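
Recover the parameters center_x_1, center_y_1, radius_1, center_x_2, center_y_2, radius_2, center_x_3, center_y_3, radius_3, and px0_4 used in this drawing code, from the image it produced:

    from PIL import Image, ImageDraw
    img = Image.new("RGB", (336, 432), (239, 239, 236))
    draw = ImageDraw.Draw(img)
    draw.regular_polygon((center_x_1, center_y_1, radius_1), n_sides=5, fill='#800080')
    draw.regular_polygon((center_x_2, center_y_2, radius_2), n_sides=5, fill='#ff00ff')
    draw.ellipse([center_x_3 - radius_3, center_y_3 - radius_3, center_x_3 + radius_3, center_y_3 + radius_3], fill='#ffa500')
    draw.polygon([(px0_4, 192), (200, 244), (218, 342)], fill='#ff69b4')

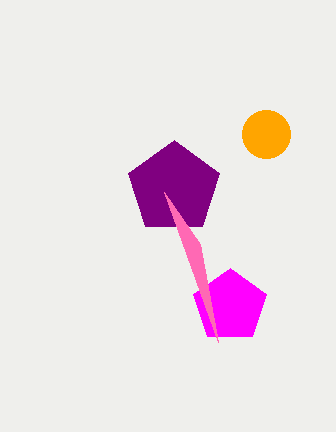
center_x_1 = 174; center_y_1 = 188; radius_1 = 48; center_x_2 = 230; center_y_2 = 306; radius_2 = 38; center_x_3 = 266; center_y_3 = 134; radius_3 = 24; px0_4 = 164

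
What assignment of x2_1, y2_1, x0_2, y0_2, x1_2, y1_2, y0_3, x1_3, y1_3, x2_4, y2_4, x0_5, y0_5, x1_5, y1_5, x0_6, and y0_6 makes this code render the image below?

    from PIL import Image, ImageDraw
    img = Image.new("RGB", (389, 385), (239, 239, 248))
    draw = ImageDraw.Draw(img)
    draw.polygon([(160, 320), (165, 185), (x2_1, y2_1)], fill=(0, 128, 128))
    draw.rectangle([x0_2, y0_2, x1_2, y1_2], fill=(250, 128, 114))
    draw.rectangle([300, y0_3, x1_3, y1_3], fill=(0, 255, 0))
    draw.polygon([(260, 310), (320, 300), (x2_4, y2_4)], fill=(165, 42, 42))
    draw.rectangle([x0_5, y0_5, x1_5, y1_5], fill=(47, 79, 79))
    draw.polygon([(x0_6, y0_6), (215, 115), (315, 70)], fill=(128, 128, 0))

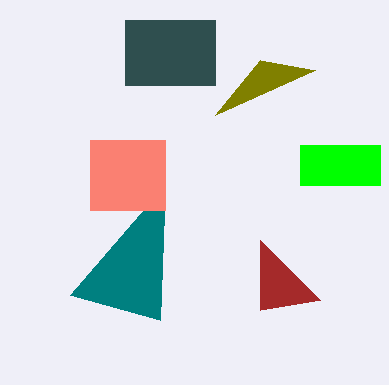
x2_1 = 70
y2_1 = 295
x0_2 = 90
y0_2 = 140
x1_2 = 165
y1_2 = 210
y0_3 = 145
x1_3 = 380
y1_3 = 185
x2_4 = 260
y2_4 = 240
x0_5 = 125
y0_5 = 20
x1_5 = 215
y1_5 = 85
x0_6 = 260
y0_6 = 60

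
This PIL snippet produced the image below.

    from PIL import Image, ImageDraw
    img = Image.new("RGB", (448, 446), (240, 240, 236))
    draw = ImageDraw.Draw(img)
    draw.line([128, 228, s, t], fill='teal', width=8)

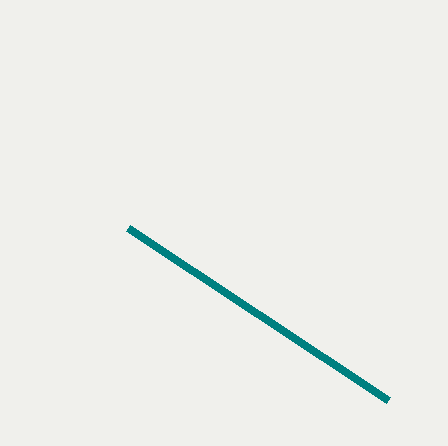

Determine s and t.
s = 388, t = 400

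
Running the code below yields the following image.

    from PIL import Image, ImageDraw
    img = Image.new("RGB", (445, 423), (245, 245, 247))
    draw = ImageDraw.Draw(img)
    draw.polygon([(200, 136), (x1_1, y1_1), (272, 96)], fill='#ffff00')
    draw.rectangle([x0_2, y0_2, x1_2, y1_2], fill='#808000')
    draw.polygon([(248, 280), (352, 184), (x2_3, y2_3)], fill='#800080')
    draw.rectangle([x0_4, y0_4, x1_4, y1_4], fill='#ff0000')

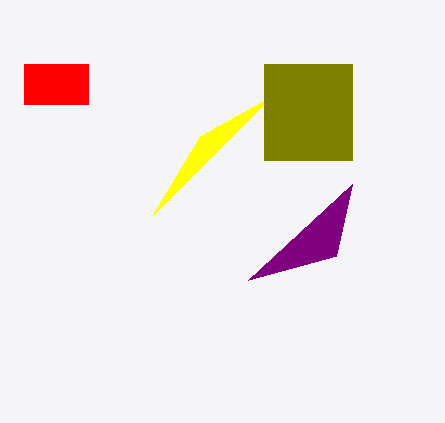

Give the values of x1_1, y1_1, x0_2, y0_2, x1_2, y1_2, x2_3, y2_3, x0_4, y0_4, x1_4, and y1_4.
x1_1 = 152; y1_1 = 216; x0_2 = 264; y0_2 = 64; x1_2 = 352; y1_2 = 160; x2_3 = 336; y2_3 = 256; x0_4 = 24; y0_4 = 64; x1_4 = 88; y1_4 = 104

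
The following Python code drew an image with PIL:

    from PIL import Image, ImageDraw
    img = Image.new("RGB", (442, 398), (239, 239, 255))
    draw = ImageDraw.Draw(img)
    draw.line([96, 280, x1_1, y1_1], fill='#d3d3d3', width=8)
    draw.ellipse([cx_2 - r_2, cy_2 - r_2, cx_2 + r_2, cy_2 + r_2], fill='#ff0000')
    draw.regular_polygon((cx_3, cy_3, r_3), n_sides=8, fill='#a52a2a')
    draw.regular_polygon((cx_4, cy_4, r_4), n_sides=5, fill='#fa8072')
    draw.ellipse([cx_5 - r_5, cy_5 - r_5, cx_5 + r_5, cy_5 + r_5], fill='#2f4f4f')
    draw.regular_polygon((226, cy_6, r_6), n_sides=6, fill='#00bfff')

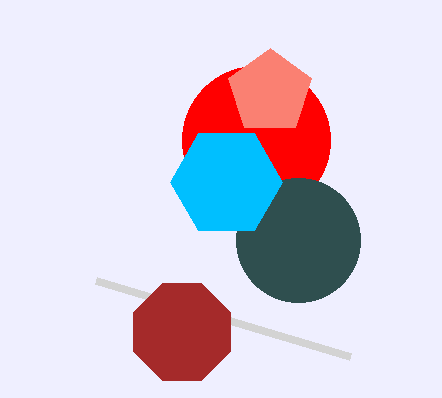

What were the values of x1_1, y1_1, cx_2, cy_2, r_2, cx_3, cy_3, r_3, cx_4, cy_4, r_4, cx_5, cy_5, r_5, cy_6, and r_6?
x1_1 = 350; y1_1 = 356; cx_2 = 256; cy_2 = 140; r_2 = 74; cx_3 = 182; cy_3 = 332; r_3 = 52; cx_4 = 270; cy_4 = 92; r_4 = 44; cx_5 = 298; cy_5 = 240; r_5 = 62; cy_6 = 182; r_6 = 56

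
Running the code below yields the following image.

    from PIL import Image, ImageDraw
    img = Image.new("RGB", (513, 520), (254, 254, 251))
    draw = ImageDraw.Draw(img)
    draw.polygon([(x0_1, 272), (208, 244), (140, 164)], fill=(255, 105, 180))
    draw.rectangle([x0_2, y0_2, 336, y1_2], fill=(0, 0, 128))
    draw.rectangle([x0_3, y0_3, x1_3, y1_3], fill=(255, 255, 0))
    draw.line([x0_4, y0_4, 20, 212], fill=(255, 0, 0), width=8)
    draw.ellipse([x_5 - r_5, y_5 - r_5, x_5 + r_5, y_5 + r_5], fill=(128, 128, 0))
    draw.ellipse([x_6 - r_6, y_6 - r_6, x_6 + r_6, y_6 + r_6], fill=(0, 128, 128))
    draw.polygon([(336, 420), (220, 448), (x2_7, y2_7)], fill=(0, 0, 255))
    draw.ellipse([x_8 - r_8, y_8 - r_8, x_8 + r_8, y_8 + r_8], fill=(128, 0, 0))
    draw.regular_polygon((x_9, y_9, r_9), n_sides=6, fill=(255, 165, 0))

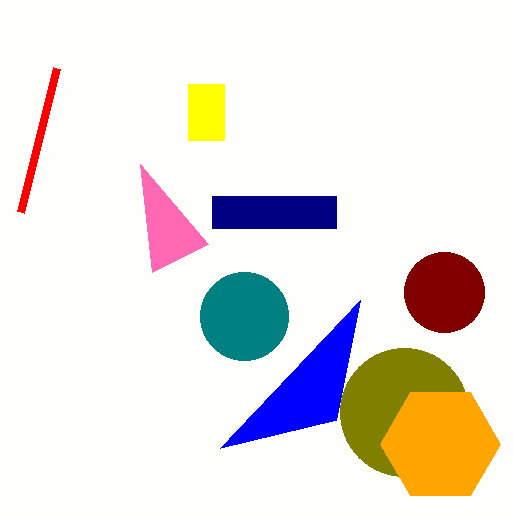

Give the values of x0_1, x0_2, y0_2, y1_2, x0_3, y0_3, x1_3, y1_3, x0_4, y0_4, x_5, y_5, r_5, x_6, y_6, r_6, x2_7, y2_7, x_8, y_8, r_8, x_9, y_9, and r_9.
x0_1 = 152
x0_2 = 212
y0_2 = 196
y1_2 = 228
x0_3 = 188
y0_3 = 84
x1_3 = 224
y1_3 = 140
x0_4 = 56
y0_4 = 68
x_5 = 404
y_5 = 412
r_5 = 64
x_6 = 244
y_6 = 316
r_6 = 44
x2_7 = 360
y2_7 = 300
x_8 = 444
y_8 = 292
r_8 = 40
x_9 = 440
y_9 = 444
r_9 = 60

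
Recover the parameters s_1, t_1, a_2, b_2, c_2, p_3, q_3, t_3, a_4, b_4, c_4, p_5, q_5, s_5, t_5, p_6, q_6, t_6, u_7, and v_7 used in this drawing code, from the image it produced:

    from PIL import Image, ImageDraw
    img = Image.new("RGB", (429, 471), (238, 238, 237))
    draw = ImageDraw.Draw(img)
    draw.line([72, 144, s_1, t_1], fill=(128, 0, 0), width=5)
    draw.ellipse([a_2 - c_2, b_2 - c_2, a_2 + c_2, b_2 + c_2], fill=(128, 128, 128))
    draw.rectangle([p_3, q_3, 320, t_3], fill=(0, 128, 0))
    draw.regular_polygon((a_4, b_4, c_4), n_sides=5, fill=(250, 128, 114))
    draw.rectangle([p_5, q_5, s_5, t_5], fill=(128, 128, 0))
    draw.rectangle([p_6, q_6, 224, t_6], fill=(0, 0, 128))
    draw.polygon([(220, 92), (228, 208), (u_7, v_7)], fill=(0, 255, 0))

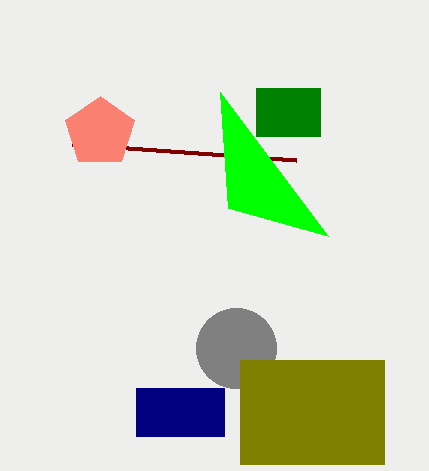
s_1 = 296, t_1 = 160, a_2 = 236, b_2 = 348, c_2 = 40, p_3 = 256, q_3 = 88, t_3 = 136, a_4 = 100, b_4 = 132, c_4 = 36, p_5 = 240, q_5 = 360, s_5 = 384, t_5 = 464, p_6 = 136, q_6 = 388, t_6 = 436, u_7 = 328, v_7 = 236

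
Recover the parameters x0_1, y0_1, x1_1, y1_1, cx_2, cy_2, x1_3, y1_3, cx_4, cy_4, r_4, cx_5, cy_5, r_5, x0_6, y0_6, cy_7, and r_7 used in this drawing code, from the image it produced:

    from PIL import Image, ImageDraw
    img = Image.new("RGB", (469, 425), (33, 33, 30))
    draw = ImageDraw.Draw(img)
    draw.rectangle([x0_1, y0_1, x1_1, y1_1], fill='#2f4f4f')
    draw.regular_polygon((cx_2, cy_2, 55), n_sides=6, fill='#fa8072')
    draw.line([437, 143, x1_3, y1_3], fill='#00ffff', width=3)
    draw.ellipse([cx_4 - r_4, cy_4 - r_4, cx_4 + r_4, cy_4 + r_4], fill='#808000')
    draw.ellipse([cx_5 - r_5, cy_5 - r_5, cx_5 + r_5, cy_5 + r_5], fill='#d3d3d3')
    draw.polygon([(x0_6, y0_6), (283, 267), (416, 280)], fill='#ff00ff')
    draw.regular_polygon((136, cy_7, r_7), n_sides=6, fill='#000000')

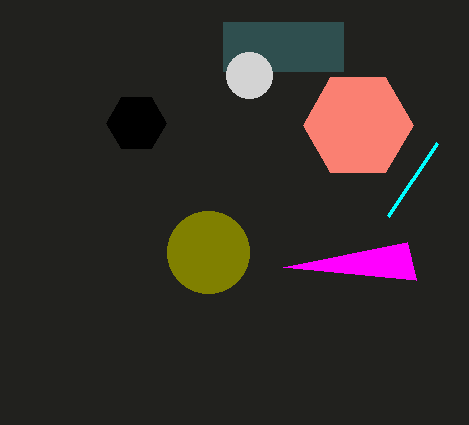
x0_1 = 223
y0_1 = 22
x1_1 = 343
y1_1 = 71
cx_2 = 358
cy_2 = 125
x1_3 = 388
y1_3 = 216
cx_4 = 208
cy_4 = 252
r_4 = 41
cx_5 = 249
cy_5 = 75
r_5 = 23
x0_6 = 407
y0_6 = 242
cy_7 = 123
r_7 = 30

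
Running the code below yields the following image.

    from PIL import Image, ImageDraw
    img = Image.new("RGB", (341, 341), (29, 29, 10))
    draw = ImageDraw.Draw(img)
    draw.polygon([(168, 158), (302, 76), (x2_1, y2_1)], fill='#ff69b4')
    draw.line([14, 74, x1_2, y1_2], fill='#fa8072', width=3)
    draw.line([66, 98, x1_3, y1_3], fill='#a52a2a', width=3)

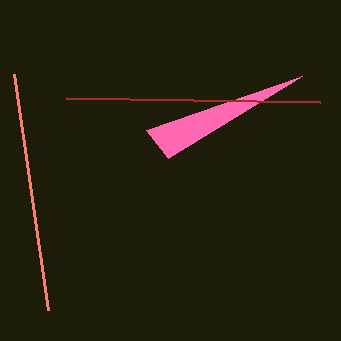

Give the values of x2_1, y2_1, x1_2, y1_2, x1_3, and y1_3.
x2_1 = 146, y2_1 = 130, x1_2 = 48, y1_2 = 310, x1_3 = 320, y1_3 = 102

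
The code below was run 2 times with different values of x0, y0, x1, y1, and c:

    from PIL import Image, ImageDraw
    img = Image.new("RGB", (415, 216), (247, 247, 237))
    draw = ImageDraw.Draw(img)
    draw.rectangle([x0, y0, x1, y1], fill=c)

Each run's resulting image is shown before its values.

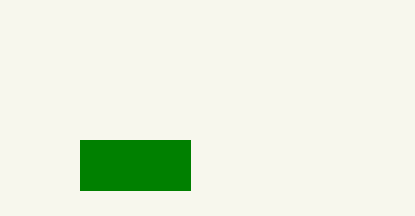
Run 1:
x0 = 80; y0 = 140; x1 = 190; y1 = 190; c = 'green'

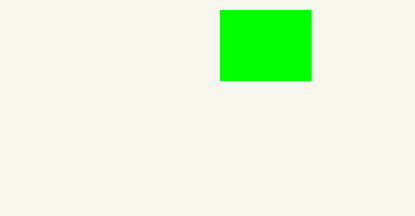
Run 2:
x0 = 220
y0 = 10
x1 = 310
y1 = 80
c = 'lime'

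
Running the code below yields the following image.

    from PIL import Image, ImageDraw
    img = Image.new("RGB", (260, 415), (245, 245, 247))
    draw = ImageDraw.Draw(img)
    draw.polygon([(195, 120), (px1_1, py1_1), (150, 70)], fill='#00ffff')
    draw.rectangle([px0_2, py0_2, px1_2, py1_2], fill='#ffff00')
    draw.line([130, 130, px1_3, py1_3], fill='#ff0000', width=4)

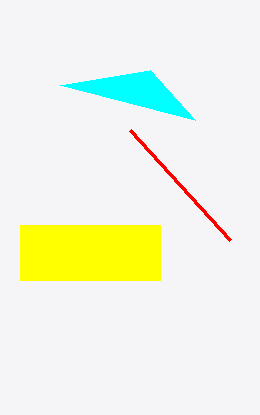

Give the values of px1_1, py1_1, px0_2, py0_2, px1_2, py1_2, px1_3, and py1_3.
px1_1 = 60, py1_1 = 85, px0_2 = 20, py0_2 = 225, px1_2 = 160, py1_2 = 280, px1_3 = 230, py1_3 = 240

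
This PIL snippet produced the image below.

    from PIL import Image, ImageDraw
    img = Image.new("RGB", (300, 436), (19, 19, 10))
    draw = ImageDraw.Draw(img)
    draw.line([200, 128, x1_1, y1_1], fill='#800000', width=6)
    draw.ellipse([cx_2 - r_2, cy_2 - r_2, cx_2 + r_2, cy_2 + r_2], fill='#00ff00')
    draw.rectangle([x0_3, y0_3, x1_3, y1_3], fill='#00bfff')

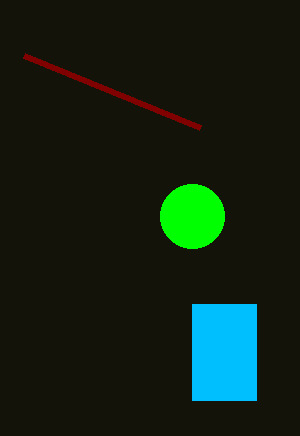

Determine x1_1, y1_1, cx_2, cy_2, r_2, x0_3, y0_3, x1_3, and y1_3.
x1_1 = 24, y1_1 = 56, cx_2 = 192, cy_2 = 216, r_2 = 32, x0_3 = 192, y0_3 = 304, x1_3 = 256, y1_3 = 400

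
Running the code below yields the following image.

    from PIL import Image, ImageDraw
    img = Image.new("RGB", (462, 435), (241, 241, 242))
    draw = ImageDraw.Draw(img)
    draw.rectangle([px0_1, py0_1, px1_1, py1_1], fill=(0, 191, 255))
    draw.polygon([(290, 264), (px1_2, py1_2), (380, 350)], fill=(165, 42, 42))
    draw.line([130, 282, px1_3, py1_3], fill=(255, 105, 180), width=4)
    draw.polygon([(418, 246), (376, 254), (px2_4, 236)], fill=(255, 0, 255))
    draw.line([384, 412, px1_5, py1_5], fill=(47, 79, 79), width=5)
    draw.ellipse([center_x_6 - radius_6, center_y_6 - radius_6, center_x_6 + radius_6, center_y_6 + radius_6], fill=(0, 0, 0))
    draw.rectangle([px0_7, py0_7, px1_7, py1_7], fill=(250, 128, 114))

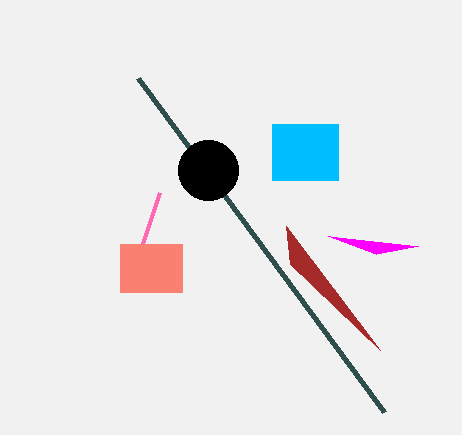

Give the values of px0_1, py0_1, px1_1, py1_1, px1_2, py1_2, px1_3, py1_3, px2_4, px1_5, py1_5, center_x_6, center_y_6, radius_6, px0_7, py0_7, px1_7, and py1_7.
px0_1 = 272, py0_1 = 124, px1_1 = 338, py1_1 = 180, px1_2 = 286, py1_2 = 226, px1_3 = 160, py1_3 = 192, px2_4 = 328, px1_5 = 138, py1_5 = 78, center_x_6 = 208, center_y_6 = 170, radius_6 = 30, px0_7 = 120, py0_7 = 244, px1_7 = 182, py1_7 = 292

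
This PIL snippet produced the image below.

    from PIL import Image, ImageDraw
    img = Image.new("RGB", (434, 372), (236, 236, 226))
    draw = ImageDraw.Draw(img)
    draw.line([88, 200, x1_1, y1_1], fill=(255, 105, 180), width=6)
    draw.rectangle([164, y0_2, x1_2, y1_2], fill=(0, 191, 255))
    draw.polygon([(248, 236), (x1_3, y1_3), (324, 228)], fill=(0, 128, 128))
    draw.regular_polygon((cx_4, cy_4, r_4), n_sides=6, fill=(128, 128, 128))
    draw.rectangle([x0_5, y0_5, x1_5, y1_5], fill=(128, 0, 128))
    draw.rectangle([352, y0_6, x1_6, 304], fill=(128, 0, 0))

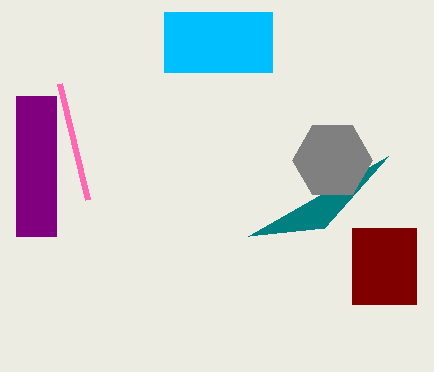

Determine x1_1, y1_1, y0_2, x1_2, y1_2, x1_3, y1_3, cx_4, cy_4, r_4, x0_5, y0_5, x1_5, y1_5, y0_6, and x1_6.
x1_1 = 60, y1_1 = 84, y0_2 = 12, x1_2 = 272, y1_2 = 72, x1_3 = 388, y1_3 = 156, cx_4 = 332, cy_4 = 160, r_4 = 40, x0_5 = 16, y0_5 = 96, x1_5 = 56, y1_5 = 236, y0_6 = 228, x1_6 = 416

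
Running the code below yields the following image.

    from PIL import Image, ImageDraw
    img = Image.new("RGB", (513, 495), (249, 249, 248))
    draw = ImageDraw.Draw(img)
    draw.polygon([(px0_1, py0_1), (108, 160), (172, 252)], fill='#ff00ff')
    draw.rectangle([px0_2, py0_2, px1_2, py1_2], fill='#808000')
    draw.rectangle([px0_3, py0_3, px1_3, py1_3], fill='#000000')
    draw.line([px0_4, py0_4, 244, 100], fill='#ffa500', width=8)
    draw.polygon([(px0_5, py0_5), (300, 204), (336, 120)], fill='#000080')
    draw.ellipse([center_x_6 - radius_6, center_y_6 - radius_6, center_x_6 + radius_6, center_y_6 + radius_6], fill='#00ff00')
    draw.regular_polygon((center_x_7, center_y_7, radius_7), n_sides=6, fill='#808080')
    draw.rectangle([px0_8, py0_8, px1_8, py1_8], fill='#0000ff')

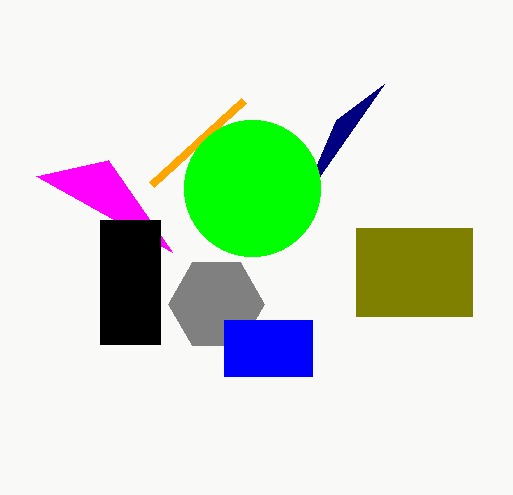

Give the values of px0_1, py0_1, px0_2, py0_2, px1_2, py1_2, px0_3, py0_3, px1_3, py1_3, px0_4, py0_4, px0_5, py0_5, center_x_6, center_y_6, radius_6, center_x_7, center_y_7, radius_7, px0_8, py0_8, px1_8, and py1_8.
px0_1 = 36, py0_1 = 176, px0_2 = 356, py0_2 = 228, px1_2 = 472, py1_2 = 316, px0_3 = 100, py0_3 = 220, px1_3 = 160, py1_3 = 344, px0_4 = 152, py0_4 = 184, px0_5 = 384, py0_5 = 84, center_x_6 = 252, center_y_6 = 188, radius_6 = 68, center_x_7 = 216, center_y_7 = 304, radius_7 = 48, px0_8 = 224, py0_8 = 320, px1_8 = 312, py1_8 = 376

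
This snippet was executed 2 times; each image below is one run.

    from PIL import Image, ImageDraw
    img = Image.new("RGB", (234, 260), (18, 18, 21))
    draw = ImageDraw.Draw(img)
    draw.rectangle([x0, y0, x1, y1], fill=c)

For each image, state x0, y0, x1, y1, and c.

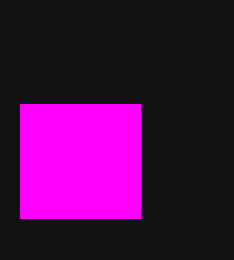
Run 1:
x0 = 20
y0 = 104
x1 = 140
y1 = 218
c = 'magenta'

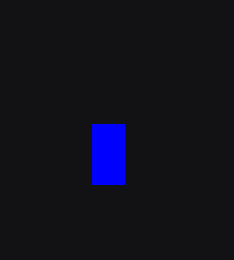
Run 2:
x0 = 92, y0 = 124, x1 = 124, y1 = 184, c = 'blue'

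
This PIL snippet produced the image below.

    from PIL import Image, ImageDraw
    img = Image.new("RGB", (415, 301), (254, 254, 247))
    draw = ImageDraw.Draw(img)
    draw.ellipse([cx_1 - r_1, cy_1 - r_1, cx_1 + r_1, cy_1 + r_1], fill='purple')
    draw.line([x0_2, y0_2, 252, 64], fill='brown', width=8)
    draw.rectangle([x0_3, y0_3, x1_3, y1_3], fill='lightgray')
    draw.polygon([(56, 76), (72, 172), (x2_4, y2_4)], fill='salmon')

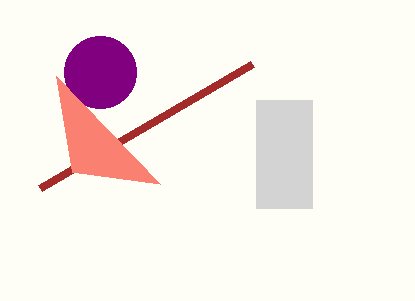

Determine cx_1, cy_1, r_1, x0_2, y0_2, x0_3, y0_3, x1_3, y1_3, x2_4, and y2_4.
cx_1 = 100
cy_1 = 72
r_1 = 36
x0_2 = 40
y0_2 = 188
x0_3 = 256
y0_3 = 100
x1_3 = 312
y1_3 = 208
x2_4 = 160
y2_4 = 184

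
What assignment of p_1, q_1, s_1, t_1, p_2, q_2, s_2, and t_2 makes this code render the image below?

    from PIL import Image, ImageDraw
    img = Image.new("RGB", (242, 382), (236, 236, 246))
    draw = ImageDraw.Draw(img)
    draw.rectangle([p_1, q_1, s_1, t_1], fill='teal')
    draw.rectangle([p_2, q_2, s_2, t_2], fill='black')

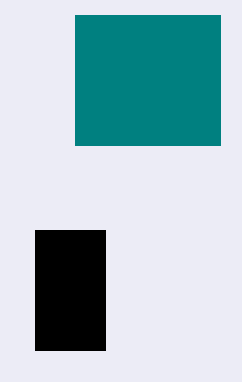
p_1 = 75; q_1 = 15; s_1 = 220; t_1 = 145; p_2 = 35; q_2 = 230; s_2 = 105; t_2 = 350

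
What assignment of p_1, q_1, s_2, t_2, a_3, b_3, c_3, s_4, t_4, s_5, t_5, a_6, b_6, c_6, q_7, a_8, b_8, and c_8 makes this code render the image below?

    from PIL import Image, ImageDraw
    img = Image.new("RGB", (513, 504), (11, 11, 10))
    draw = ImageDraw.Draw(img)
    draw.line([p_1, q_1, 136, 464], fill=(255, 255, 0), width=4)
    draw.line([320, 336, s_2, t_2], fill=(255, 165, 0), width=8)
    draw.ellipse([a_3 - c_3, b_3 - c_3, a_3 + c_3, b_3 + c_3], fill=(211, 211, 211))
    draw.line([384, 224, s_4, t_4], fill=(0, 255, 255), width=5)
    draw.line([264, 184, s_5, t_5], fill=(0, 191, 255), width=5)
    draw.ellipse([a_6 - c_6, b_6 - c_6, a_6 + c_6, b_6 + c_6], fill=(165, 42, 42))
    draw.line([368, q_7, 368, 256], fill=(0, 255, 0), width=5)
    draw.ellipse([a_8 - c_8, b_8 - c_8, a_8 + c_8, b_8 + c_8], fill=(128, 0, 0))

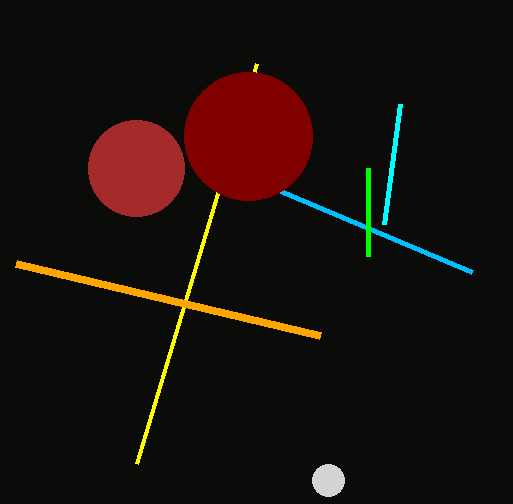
p_1 = 256, q_1 = 64, s_2 = 16, t_2 = 264, a_3 = 328, b_3 = 480, c_3 = 16, s_4 = 400, t_4 = 104, s_5 = 472, t_5 = 272, a_6 = 136, b_6 = 168, c_6 = 48, q_7 = 168, a_8 = 248, b_8 = 136, c_8 = 64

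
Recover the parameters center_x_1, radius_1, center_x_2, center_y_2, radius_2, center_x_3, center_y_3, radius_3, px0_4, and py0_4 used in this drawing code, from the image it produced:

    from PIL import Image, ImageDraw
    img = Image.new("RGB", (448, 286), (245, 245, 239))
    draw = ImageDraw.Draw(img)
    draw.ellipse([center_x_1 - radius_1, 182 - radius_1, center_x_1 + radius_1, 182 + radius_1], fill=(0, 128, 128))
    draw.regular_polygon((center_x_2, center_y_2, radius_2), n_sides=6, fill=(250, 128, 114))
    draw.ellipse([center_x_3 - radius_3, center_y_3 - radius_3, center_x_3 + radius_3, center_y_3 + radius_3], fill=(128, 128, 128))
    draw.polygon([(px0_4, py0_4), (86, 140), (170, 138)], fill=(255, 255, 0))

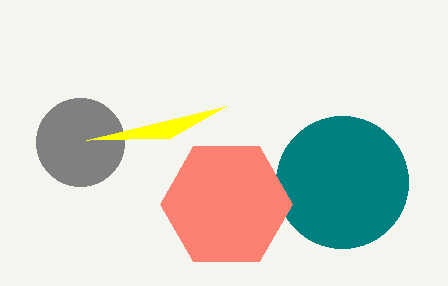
center_x_1 = 342
radius_1 = 66
center_x_2 = 226
center_y_2 = 204
radius_2 = 66
center_x_3 = 80
center_y_3 = 142
radius_3 = 44
px0_4 = 226
py0_4 = 106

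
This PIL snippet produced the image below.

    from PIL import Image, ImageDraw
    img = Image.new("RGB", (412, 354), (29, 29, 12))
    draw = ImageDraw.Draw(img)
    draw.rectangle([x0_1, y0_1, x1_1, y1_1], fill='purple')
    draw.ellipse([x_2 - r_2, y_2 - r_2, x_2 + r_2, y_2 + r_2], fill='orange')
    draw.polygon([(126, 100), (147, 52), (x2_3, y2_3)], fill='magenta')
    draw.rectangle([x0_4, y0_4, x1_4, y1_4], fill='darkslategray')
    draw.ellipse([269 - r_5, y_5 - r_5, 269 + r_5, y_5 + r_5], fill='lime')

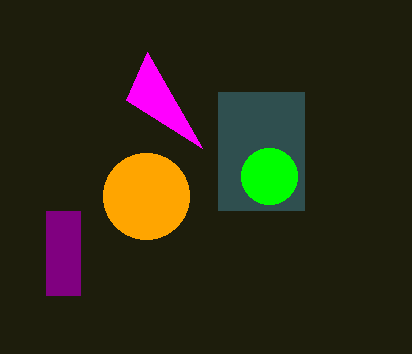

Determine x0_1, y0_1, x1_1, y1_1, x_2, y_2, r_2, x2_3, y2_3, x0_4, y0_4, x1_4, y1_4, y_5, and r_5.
x0_1 = 46, y0_1 = 211, x1_1 = 80, y1_1 = 295, x_2 = 146, y_2 = 196, r_2 = 43, x2_3 = 202, y2_3 = 148, x0_4 = 218, y0_4 = 92, x1_4 = 304, y1_4 = 210, y_5 = 176, r_5 = 28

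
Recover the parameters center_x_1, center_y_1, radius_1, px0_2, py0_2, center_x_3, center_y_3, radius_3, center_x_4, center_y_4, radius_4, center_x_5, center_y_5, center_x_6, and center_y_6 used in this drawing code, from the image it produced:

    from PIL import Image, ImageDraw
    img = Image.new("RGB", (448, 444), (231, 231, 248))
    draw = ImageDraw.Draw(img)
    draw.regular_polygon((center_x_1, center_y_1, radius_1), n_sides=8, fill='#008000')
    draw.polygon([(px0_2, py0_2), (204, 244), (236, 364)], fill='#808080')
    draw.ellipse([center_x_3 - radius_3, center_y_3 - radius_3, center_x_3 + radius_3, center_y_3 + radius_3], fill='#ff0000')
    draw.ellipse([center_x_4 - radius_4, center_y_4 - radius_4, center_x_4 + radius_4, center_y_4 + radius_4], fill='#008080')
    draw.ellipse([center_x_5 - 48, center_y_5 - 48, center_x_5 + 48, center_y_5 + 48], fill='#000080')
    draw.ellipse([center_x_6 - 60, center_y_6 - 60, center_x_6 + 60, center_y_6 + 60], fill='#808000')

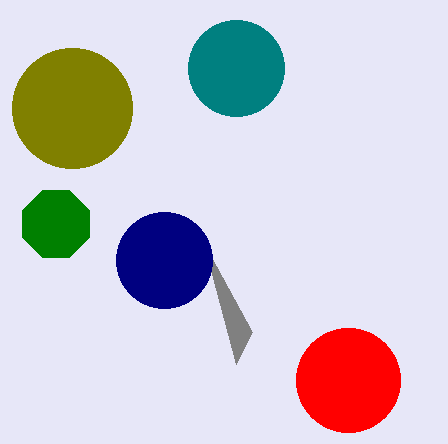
center_x_1 = 56, center_y_1 = 224, radius_1 = 36, px0_2 = 252, py0_2 = 332, center_x_3 = 348, center_y_3 = 380, radius_3 = 52, center_x_4 = 236, center_y_4 = 68, radius_4 = 48, center_x_5 = 164, center_y_5 = 260, center_x_6 = 72, center_y_6 = 108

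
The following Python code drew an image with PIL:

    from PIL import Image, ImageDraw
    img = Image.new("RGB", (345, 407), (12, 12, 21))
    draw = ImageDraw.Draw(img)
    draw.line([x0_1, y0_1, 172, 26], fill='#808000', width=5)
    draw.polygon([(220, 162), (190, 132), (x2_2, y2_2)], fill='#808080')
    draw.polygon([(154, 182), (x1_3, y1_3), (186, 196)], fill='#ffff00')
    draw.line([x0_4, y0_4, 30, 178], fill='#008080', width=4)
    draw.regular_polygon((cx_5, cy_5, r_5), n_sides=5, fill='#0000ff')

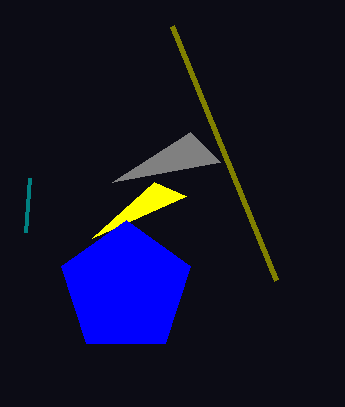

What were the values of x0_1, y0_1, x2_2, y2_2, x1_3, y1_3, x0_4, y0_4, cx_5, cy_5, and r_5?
x0_1 = 276
y0_1 = 280
x2_2 = 112
y2_2 = 182
x1_3 = 92
y1_3 = 238
x0_4 = 26
y0_4 = 232
cx_5 = 126
cy_5 = 288
r_5 = 68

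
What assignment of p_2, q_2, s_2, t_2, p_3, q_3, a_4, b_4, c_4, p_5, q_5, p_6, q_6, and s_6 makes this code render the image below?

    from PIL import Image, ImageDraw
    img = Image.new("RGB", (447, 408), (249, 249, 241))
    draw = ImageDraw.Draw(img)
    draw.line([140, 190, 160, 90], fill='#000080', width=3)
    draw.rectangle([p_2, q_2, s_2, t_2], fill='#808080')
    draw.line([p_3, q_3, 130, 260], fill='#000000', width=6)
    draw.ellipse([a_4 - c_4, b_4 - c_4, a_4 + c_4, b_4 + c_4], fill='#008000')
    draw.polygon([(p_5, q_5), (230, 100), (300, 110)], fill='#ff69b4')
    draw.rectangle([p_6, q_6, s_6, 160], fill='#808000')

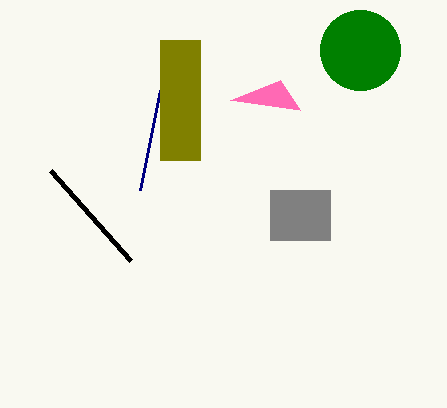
p_2 = 270
q_2 = 190
s_2 = 330
t_2 = 240
p_3 = 50
q_3 = 170
a_4 = 360
b_4 = 50
c_4 = 40
p_5 = 280
q_5 = 80
p_6 = 160
q_6 = 40
s_6 = 200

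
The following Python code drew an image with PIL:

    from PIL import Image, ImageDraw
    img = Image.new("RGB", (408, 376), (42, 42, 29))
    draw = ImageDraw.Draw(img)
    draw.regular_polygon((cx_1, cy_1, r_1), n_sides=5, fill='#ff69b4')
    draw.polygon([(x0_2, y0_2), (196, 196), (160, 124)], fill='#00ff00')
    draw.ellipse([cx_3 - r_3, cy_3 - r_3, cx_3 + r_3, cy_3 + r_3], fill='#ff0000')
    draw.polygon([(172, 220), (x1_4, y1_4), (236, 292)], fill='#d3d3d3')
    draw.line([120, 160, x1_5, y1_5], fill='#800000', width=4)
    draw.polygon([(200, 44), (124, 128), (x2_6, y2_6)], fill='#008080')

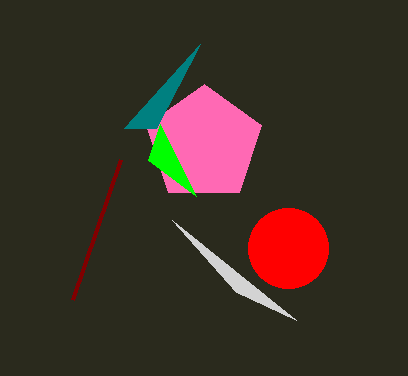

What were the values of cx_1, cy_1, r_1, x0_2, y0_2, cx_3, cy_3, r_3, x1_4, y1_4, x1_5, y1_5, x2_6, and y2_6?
cx_1 = 204; cy_1 = 144; r_1 = 60; x0_2 = 148; y0_2 = 160; cx_3 = 288; cy_3 = 248; r_3 = 40; x1_4 = 296; y1_4 = 320; x1_5 = 72; y1_5 = 300; x2_6 = 156; y2_6 = 128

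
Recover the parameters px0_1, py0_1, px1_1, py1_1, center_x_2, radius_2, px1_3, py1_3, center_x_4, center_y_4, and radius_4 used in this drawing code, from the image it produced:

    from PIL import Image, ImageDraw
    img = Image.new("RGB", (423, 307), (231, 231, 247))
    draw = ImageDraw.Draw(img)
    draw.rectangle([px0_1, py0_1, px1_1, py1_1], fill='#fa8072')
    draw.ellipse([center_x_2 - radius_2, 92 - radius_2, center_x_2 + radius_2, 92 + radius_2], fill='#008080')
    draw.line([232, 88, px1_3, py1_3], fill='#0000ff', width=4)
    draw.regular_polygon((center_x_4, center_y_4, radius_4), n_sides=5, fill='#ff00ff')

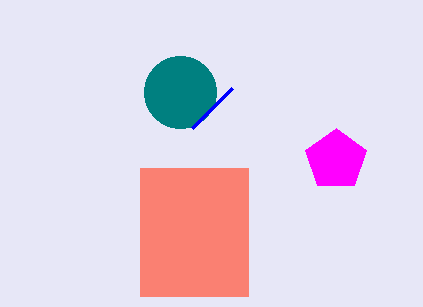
px0_1 = 140
py0_1 = 168
px1_1 = 248
py1_1 = 296
center_x_2 = 180
radius_2 = 36
px1_3 = 192
py1_3 = 128
center_x_4 = 336
center_y_4 = 160
radius_4 = 32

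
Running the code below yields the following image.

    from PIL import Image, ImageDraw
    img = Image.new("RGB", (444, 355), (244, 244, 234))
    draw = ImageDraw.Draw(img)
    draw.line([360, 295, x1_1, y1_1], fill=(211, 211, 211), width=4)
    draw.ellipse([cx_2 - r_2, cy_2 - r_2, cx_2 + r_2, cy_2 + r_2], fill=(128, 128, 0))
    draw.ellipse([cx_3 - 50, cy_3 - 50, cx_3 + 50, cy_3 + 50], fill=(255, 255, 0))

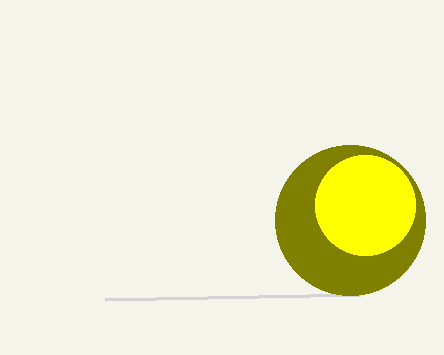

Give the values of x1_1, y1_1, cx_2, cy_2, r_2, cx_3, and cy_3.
x1_1 = 105, y1_1 = 300, cx_2 = 350, cy_2 = 220, r_2 = 75, cx_3 = 365, cy_3 = 205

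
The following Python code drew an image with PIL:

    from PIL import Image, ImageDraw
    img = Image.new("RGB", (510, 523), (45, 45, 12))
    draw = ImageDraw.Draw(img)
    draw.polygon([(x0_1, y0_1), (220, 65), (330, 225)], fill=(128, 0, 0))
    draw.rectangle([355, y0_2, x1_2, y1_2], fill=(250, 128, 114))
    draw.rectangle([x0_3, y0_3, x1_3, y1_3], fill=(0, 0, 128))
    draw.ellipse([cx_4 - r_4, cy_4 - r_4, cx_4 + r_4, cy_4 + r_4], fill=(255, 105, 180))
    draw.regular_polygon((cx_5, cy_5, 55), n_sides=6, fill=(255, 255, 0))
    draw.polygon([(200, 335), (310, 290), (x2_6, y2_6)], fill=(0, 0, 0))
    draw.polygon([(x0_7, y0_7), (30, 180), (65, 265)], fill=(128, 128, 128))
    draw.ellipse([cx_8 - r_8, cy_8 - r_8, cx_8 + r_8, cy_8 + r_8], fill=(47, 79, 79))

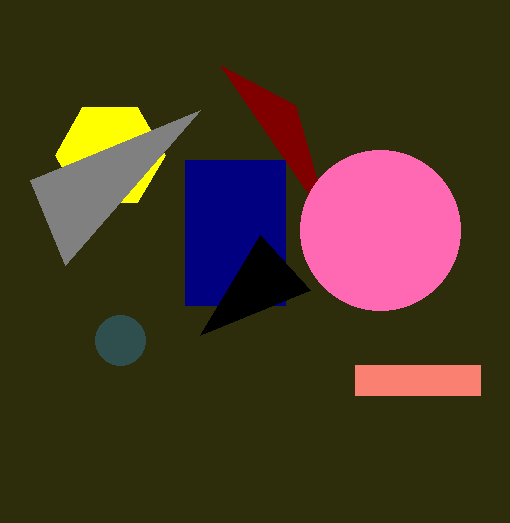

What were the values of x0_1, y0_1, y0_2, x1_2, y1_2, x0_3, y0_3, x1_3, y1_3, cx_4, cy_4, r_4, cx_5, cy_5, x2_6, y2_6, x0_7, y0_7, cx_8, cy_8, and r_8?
x0_1 = 295, y0_1 = 105, y0_2 = 365, x1_2 = 480, y1_2 = 395, x0_3 = 185, y0_3 = 160, x1_3 = 285, y1_3 = 305, cx_4 = 380, cy_4 = 230, r_4 = 80, cx_5 = 110, cy_5 = 155, x2_6 = 260, y2_6 = 235, x0_7 = 200, y0_7 = 110, cx_8 = 120, cy_8 = 340, r_8 = 25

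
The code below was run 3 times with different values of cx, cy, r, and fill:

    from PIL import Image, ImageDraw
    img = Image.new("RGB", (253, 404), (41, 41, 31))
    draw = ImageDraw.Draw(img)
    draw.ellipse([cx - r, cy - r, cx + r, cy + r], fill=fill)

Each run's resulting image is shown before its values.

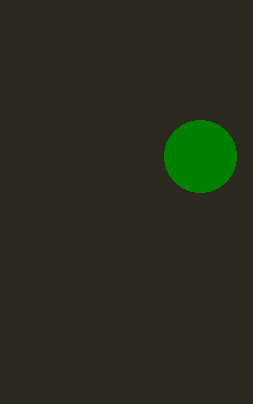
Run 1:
cx = 200
cy = 156
r = 36
fill = 'green'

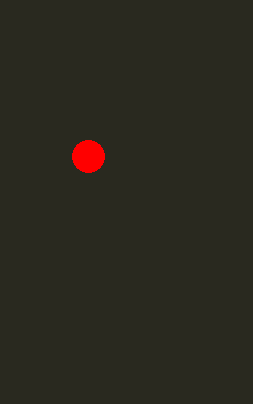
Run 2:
cx = 88
cy = 156
r = 16
fill = 'red'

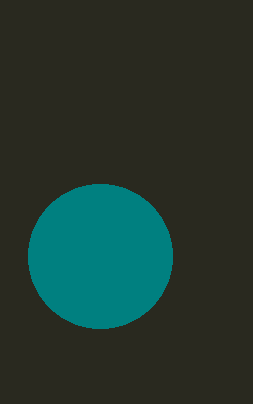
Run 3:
cx = 100
cy = 256
r = 72
fill = 'teal'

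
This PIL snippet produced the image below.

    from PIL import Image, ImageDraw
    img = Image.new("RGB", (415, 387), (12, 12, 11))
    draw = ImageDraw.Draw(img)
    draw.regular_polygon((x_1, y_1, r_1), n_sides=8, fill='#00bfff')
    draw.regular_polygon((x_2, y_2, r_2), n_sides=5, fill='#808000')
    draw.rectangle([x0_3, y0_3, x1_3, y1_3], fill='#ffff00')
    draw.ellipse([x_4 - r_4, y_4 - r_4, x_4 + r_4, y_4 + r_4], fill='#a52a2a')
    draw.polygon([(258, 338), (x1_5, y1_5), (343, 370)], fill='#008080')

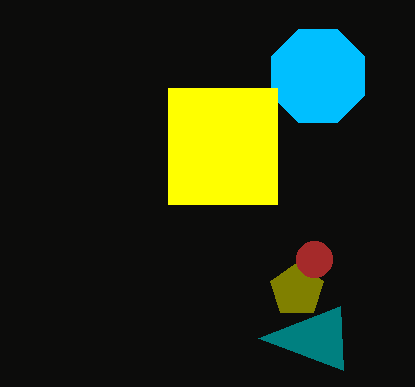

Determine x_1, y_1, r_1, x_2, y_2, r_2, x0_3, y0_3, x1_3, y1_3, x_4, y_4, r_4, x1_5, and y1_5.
x_1 = 318, y_1 = 76, r_1 = 50, x_2 = 297, y_2 = 290, r_2 = 28, x0_3 = 168, y0_3 = 88, x1_3 = 277, y1_3 = 204, x_4 = 314, y_4 = 259, r_4 = 18, x1_5 = 340, y1_5 = 306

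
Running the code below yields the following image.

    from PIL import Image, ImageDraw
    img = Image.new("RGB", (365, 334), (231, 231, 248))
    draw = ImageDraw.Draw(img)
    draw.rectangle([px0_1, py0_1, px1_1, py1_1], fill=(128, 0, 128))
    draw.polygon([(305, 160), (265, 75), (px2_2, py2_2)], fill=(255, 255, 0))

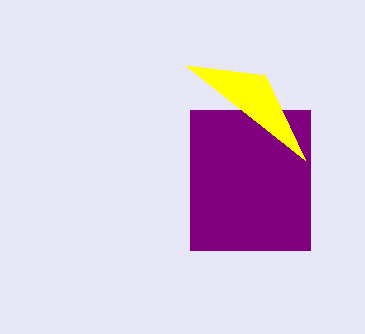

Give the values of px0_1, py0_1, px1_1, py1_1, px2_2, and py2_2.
px0_1 = 190
py0_1 = 110
px1_1 = 310
py1_1 = 250
px2_2 = 185
py2_2 = 65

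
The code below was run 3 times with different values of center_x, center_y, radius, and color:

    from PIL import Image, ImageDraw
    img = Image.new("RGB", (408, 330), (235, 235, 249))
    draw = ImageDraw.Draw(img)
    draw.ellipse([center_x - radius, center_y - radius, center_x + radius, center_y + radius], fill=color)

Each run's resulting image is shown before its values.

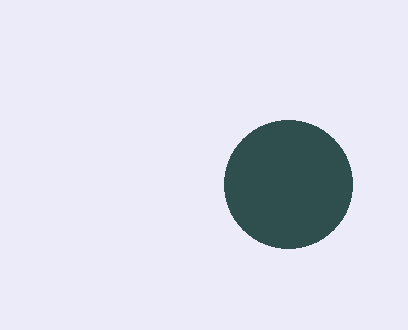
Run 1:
center_x = 288; center_y = 184; radius = 64; color = 'darkslategray'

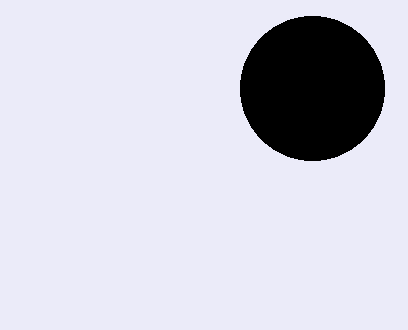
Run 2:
center_x = 312
center_y = 88
radius = 72
color = 'black'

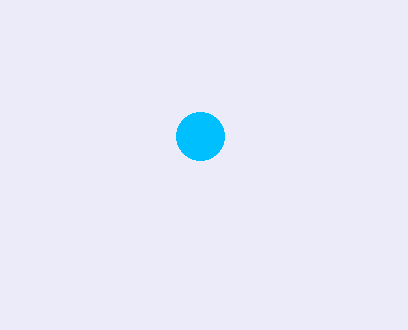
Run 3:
center_x = 200
center_y = 136
radius = 24
color = 'deepskyblue'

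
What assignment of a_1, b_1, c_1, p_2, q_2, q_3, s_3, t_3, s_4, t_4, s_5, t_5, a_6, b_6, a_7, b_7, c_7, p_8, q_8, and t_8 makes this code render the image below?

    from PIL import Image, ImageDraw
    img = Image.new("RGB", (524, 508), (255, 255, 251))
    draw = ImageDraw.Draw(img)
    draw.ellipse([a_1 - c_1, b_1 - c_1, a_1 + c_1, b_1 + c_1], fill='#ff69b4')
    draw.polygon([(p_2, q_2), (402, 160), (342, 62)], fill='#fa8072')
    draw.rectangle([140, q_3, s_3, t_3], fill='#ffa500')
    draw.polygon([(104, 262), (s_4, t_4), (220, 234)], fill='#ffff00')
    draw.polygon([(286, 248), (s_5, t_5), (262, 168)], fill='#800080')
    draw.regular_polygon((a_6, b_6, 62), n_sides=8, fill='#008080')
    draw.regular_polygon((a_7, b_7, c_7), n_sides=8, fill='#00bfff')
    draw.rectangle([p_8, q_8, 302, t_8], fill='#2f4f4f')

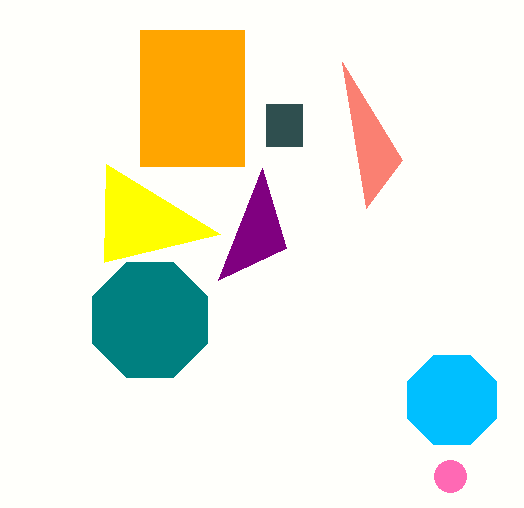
a_1 = 450
b_1 = 476
c_1 = 16
p_2 = 366
q_2 = 208
q_3 = 30
s_3 = 244
t_3 = 166
s_4 = 106
t_4 = 164
s_5 = 218
t_5 = 280
a_6 = 150
b_6 = 320
a_7 = 452
b_7 = 400
c_7 = 48
p_8 = 266
q_8 = 104
t_8 = 146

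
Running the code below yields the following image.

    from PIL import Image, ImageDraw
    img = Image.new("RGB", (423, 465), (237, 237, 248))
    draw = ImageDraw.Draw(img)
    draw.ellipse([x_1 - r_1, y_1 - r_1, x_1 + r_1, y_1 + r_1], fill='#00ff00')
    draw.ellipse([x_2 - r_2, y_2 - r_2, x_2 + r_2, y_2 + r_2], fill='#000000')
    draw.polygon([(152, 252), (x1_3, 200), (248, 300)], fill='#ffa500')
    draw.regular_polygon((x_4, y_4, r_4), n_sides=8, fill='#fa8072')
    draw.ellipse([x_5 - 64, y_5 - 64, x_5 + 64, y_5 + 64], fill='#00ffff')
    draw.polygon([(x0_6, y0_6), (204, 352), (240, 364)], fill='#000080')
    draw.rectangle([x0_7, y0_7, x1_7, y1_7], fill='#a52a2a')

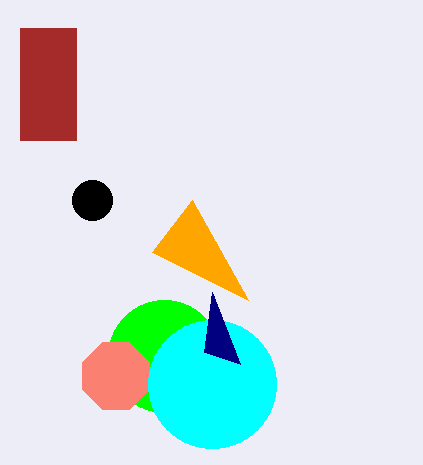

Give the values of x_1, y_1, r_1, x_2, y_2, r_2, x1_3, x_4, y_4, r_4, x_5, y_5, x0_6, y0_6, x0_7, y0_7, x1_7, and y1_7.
x_1 = 164, y_1 = 356, r_1 = 56, x_2 = 92, y_2 = 200, r_2 = 20, x1_3 = 192, x_4 = 116, y_4 = 376, r_4 = 36, x_5 = 212, y_5 = 384, x0_6 = 212, y0_6 = 292, x0_7 = 20, y0_7 = 28, x1_7 = 76, y1_7 = 140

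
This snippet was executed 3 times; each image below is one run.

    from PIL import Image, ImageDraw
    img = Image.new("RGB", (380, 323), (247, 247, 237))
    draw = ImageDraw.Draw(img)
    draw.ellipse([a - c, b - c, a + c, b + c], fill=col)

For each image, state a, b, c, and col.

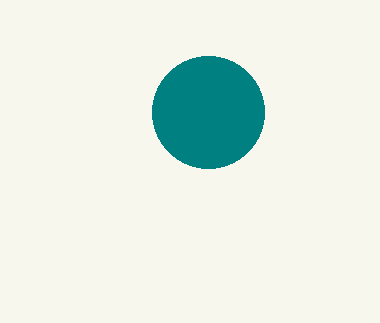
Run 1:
a = 208, b = 112, c = 56, col = 'teal'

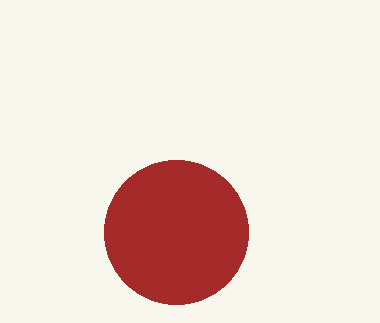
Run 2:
a = 176
b = 232
c = 72
col = 'brown'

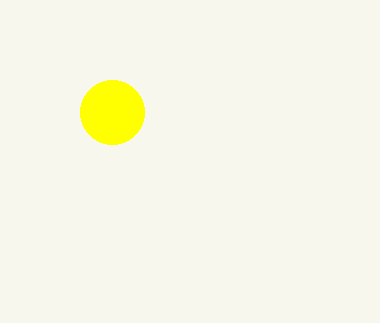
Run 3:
a = 112, b = 112, c = 32, col = 'yellow'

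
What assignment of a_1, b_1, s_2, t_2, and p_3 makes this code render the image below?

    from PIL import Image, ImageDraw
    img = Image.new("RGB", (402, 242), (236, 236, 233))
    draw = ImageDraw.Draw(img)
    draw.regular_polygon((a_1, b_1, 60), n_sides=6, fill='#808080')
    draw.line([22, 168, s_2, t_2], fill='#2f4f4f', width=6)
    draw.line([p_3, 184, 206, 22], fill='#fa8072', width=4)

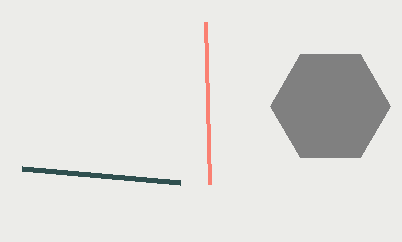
a_1 = 330
b_1 = 106
s_2 = 180
t_2 = 182
p_3 = 210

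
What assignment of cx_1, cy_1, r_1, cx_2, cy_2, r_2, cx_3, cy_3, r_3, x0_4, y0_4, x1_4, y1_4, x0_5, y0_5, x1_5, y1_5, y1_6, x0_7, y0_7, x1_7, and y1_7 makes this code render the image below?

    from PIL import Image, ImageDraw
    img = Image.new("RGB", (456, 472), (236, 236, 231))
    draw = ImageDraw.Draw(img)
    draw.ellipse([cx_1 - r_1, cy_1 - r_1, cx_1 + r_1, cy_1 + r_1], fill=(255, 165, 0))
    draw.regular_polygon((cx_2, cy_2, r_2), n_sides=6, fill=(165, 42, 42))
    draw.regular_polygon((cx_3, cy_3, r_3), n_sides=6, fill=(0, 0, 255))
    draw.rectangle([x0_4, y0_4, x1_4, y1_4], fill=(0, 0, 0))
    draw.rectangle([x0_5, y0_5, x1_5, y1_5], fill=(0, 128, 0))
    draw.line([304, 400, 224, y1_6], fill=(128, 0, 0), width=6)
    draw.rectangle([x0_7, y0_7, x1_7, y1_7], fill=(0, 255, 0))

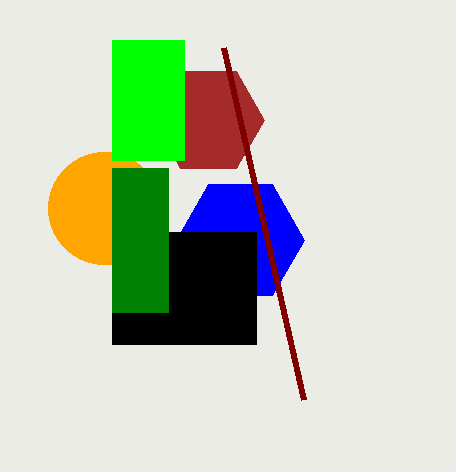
cx_1 = 104, cy_1 = 208, r_1 = 56, cx_2 = 208, cy_2 = 120, r_2 = 56, cx_3 = 240, cy_3 = 240, r_3 = 64, x0_4 = 112, y0_4 = 232, x1_4 = 256, y1_4 = 344, x0_5 = 112, y0_5 = 168, x1_5 = 168, y1_5 = 312, y1_6 = 48, x0_7 = 112, y0_7 = 40, x1_7 = 184, y1_7 = 160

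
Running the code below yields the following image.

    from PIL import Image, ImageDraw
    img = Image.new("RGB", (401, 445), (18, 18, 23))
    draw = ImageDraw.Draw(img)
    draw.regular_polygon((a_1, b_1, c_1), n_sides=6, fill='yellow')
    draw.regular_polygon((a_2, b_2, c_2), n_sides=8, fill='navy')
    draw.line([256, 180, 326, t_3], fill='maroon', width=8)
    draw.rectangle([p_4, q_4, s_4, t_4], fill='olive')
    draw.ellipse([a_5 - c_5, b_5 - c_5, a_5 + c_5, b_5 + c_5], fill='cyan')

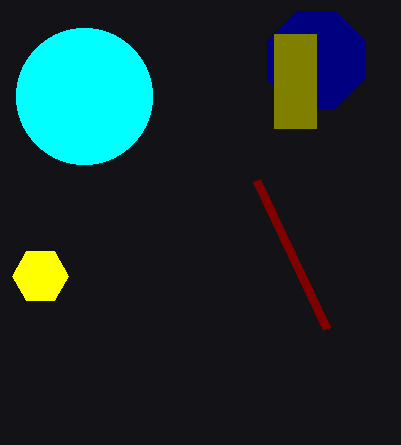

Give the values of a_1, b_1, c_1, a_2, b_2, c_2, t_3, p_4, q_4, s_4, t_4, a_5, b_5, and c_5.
a_1 = 40; b_1 = 276; c_1 = 28; a_2 = 316; b_2 = 60; c_2 = 52; t_3 = 328; p_4 = 274; q_4 = 34; s_4 = 316; t_4 = 128; a_5 = 84; b_5 = 96; c_5 = 68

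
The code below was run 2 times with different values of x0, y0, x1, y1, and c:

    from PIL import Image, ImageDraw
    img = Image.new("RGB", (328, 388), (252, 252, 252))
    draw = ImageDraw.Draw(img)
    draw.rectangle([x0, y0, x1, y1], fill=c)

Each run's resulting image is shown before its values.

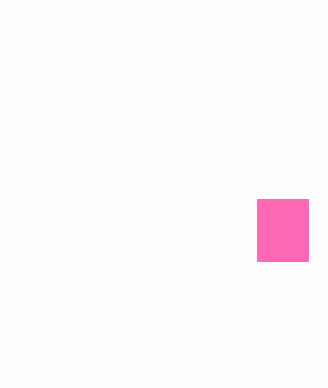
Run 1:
x0 = 257; y0 = 199; x1 = 308; y1 = 261; c = 'hotpink'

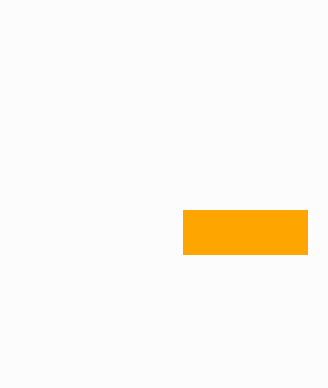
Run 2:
x0 = 183, y0 = 210, x1 = 307, y1 = 254, c = 'orange'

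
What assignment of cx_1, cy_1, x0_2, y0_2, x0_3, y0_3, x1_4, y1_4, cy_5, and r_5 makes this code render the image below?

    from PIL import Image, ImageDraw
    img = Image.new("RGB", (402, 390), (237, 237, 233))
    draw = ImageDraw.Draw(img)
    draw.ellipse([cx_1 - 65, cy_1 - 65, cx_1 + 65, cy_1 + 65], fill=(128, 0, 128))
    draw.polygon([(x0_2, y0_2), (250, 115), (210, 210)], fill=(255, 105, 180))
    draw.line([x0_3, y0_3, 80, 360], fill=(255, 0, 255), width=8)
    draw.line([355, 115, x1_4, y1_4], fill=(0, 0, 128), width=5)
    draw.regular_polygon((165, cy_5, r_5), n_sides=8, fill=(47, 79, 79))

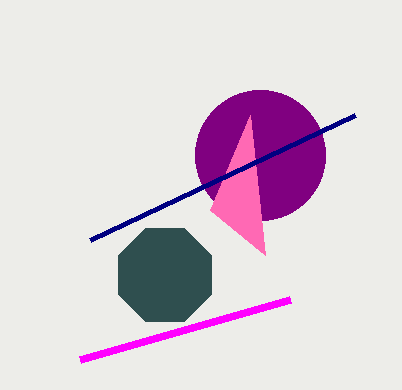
cx_1 = 260, cy_1 = 155, x0_2 = 265, y0_2 = 255, x0_3 = 290, y0_3 = 300, x1_4 = 90, y1_4 = 240, cy_5 = 275, r_5 = 50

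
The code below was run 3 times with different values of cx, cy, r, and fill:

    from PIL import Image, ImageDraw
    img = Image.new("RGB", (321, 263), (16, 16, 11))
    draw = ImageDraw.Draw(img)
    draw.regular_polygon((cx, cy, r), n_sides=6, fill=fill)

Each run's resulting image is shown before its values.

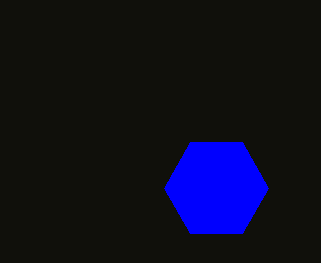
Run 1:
cx = 216
cy = 188
r = 52
fill = 'blue'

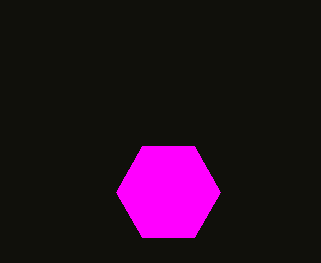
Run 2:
cx = 168; cy = 192; r = 52; fill = 'magenta'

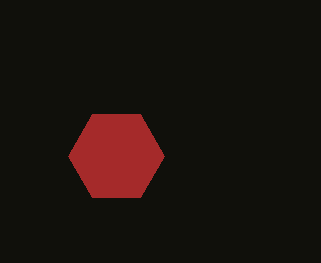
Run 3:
cx = 116; cy = 156; r = 48; fill = 'brown'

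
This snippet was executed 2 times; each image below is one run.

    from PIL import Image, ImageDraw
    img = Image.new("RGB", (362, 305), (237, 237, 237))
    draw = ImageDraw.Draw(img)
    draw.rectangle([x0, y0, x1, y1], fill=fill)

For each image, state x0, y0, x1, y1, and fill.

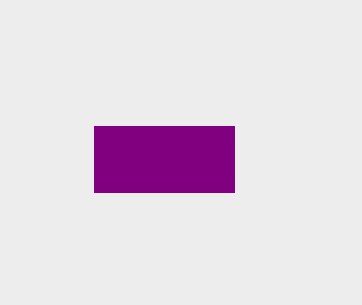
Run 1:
x0 = 94
y0 = 126
x1 = 234
y1 = 192
fill = 'purple'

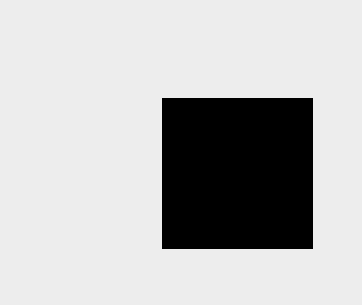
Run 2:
x0 = 162
y0 = 98
x1 = 312
y1 = 248
fill = 'black'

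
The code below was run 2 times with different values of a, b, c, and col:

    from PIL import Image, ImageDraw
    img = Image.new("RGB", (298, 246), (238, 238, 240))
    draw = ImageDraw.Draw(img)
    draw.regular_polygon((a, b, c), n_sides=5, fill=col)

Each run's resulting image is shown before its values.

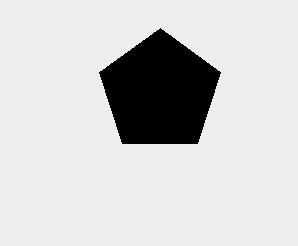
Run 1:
a = 160
b = 92
c = 64
col = 'black'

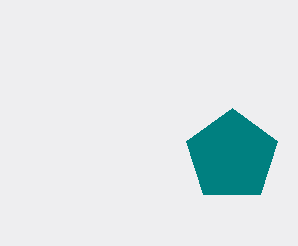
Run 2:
a = 232, b = 156, c = 48, col = 'teal'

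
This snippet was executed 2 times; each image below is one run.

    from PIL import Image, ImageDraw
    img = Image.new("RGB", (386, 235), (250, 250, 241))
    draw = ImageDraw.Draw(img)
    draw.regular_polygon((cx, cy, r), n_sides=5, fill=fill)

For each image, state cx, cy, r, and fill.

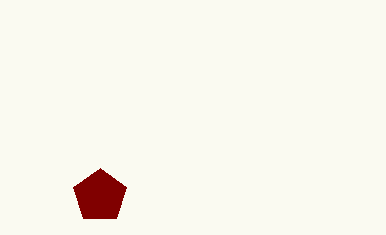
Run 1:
cx = 100, cy = 196, r = 28, fill = 'maroon'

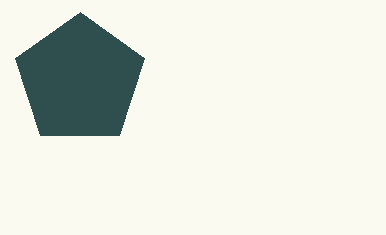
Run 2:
cx = 80
cy = 80
r = 68
fill = 'darkslategray'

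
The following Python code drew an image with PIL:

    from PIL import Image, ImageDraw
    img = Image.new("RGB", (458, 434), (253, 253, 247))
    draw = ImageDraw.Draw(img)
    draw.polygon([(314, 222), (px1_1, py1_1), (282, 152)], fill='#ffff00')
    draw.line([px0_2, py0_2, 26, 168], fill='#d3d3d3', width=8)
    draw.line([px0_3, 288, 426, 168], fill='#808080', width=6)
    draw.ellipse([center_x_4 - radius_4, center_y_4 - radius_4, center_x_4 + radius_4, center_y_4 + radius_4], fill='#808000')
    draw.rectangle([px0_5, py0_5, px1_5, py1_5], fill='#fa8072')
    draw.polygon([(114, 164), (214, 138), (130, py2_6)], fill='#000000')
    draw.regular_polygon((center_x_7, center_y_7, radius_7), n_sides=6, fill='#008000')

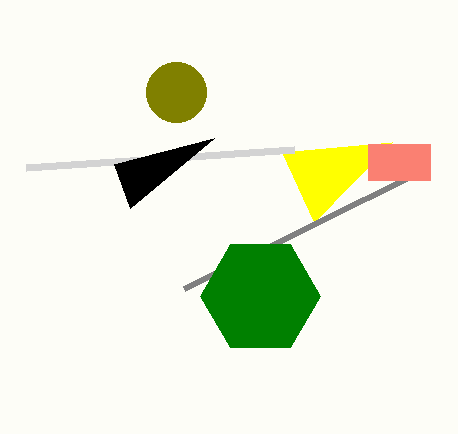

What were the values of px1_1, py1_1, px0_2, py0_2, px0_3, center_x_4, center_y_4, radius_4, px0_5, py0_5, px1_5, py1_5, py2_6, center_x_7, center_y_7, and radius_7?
px1_1 = 392; py1_1 = 142; px0_2 = 294; py0_2 = 150; px0_3 = 184; center_x_4 = 176; center_y_4 = 92; radius_4 = 30; px0_5 = 368; py0_5 = 144; px1_5 = 430; py1_5 = 180; py2_6 = 208; center_x_7 = 260; center_y_7 = 296; radius_7 = 60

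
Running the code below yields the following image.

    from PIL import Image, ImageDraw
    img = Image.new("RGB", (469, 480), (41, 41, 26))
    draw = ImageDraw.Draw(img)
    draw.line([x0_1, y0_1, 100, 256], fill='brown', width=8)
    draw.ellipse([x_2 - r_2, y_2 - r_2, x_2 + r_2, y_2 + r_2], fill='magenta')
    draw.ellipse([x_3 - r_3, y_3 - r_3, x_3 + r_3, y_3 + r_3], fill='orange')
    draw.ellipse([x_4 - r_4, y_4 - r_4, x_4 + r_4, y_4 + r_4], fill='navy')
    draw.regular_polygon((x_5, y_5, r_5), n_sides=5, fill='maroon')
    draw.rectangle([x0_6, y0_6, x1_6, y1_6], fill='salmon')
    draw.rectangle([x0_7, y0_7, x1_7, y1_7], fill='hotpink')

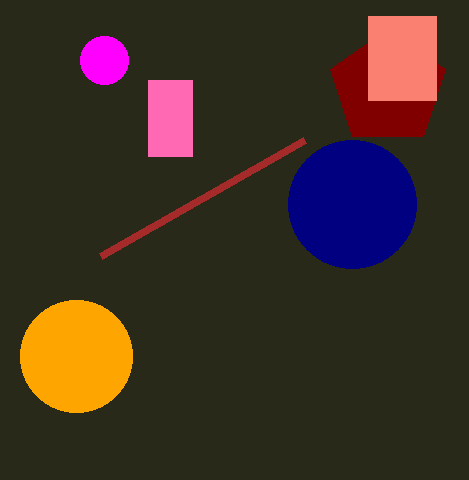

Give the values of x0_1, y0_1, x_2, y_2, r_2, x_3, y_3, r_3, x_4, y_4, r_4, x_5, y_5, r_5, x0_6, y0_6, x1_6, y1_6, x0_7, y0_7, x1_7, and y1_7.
x0_1 = 304, y0_1 = 140, x_2 = 104, y_2 = 60, r_2 = 24, x_3 = 76, y_3 = 356, r_3 = 56, x_4 = 352, y_4 = 204, r_4 = 64, x_5 = 388, y_5 = 88, r_5 = 60, x0_6 = 368, y0_6 = 16, x1_6 = 436, y1_6 = 100, x0_7 = 148, y0_7 = 80, x1_7 = 192, y1_7 = 156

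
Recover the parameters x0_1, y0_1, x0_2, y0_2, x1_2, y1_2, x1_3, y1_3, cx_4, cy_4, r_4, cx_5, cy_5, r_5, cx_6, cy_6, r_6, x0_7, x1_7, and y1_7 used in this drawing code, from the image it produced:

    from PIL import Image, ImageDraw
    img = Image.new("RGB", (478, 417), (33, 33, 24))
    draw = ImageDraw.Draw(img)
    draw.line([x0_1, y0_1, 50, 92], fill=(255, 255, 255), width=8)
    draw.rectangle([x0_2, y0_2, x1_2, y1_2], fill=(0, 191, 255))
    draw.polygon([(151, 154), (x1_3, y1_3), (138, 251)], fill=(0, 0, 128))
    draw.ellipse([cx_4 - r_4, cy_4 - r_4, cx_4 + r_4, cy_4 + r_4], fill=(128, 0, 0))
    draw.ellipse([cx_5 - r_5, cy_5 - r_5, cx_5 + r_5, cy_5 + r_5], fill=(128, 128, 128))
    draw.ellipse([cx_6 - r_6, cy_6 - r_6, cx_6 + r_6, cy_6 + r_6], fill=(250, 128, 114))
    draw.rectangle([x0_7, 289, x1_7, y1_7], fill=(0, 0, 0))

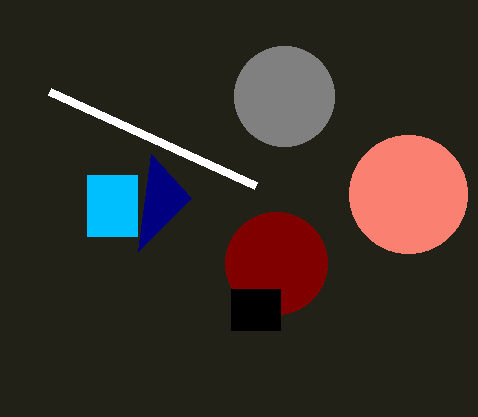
x0_1 = 256, y0_1 = 186, x0_2 = 87, y0_2 = 175, x1_2 = 137, y1_2 = 236, x1_3 = 191, y1_3 = 198, cx_4 = 276, cy_4 = 263, r_4 = 51, cx_5 = 284, cy_5 = 96, r_5 = 50, cx_6 = 408, cy_6 = 194, r_6 = 59, x0_7 = 231, x1_7 = 280, y1_7 = 330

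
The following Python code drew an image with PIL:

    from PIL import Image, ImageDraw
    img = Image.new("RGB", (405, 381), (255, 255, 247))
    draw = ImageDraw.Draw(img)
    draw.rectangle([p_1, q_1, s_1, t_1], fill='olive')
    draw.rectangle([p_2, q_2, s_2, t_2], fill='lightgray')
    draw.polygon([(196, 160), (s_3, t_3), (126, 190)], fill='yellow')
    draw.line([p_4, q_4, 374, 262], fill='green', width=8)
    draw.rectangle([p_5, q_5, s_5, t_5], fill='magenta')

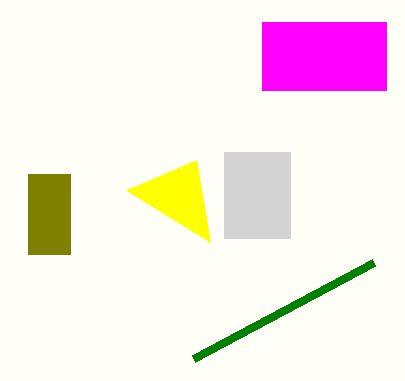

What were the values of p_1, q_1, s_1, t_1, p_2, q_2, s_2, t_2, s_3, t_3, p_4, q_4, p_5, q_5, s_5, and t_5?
p_1 = 28; q_1 = 174; s_1 = 70; t_1 = 254; p_2 = 224; q_2 = 152; s_2 = 290; t_2 = 238; s_3 = 210; t_3 = 242; p_4 = 194; q_4 = 358; p_5 = 262; q_5 = 22; s_5 = 386; t_5 = 90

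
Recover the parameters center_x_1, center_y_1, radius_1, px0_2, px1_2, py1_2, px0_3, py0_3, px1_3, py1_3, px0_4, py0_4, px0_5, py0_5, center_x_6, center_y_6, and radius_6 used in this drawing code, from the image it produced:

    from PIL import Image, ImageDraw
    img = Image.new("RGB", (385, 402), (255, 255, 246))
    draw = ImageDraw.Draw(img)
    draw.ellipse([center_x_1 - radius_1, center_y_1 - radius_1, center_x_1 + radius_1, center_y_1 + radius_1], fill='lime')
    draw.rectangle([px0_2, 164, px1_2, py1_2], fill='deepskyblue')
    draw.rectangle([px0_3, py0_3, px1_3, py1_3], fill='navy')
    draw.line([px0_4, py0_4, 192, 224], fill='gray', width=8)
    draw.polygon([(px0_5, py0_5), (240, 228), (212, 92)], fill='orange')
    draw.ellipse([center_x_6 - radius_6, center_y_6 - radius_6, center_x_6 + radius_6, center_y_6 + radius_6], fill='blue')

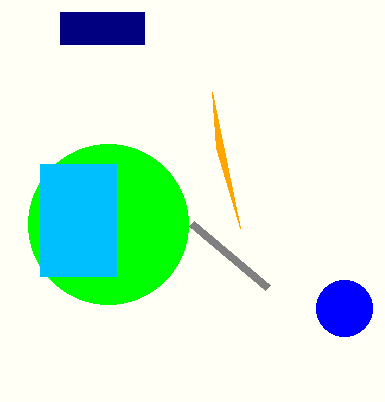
center_x_1 = 108; center_y_1 = 224; radius_1 = 80; px0_2 = 40; px1_2 = 116; py1_2 = 276; px0_3 = 60; py0_3 = 12; px1_3 = 144; py1_3 = 44; px0_4 = 268; py0_4 = 288; px0_5 = 216; py0_5 = 148; center_x_6 = 344; center_y_6 = 308; radius_6 = 28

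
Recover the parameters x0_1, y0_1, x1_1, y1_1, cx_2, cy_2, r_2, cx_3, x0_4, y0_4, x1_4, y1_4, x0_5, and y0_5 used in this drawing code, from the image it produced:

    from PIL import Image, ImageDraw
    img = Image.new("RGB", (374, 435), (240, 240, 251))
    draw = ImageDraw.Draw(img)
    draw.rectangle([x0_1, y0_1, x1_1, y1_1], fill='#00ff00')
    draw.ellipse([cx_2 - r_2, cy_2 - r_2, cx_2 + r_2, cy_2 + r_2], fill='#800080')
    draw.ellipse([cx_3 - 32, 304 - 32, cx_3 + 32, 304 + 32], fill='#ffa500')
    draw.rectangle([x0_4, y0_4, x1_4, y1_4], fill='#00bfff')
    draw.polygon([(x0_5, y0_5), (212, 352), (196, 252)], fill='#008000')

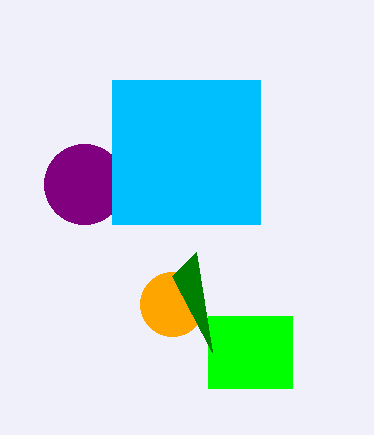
x0_1 = 208; y0_1 = 316; x1_1 = 292; y1_1 = 388; cx_2 = 84; cy_2 = 184; r_2 = 40; cx_3 = 172; x0_4 = 112; y0_4 = 80; x1_4 = 260; y1_4 = 224; x0_5 = 172; y0_5 = 276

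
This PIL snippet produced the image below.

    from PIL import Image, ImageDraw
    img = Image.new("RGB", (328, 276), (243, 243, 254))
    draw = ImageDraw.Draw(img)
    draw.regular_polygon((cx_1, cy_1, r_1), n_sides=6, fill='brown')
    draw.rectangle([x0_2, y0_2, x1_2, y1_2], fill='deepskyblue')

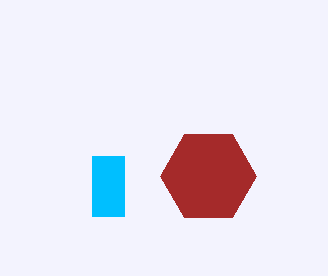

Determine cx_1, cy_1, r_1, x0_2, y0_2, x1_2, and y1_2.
cx_1 = 208; cy_1 = 176; r_1 = 48; x0_2 = 92; y0_2 = 156; x1_2 = 124; y1_2 = 216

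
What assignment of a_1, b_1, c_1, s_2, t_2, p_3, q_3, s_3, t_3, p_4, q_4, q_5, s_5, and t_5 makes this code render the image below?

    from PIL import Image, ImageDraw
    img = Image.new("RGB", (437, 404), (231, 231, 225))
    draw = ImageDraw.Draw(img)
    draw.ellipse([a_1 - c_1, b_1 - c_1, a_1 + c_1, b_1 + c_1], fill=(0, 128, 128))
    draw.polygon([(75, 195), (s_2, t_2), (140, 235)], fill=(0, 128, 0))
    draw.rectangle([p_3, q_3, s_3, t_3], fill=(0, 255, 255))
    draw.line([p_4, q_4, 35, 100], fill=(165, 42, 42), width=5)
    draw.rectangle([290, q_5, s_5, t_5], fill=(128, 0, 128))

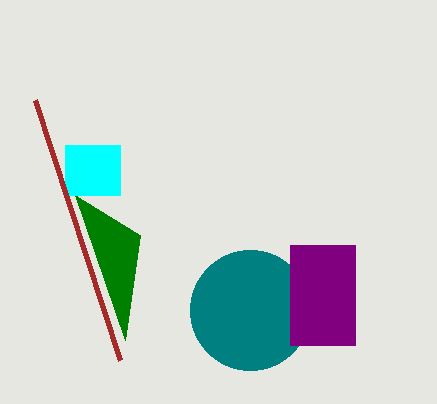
a_1 = 250; b_1 = 310; c_1 = 60; s_2 = 125; t_2 = 340; p_3 = 65; q_3 = 145; s_3 = 120; t_3 = 195; p_4 = 120; q_4 = 360; q_5 = 245; s_5 = 355; t_5 = 345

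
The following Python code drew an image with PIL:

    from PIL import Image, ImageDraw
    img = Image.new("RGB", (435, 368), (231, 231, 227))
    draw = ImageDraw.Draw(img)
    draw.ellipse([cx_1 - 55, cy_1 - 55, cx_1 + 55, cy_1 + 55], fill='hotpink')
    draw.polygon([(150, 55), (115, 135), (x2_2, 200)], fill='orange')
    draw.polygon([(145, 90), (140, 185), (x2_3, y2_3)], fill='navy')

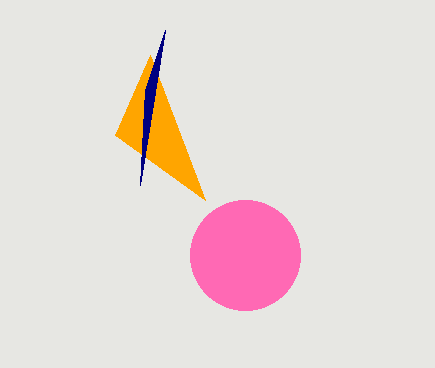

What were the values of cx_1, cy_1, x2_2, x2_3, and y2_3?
cx_1 = 245; cy_1 = 255; x2_2 = 205; x2_3 = 165; y2_3 = 30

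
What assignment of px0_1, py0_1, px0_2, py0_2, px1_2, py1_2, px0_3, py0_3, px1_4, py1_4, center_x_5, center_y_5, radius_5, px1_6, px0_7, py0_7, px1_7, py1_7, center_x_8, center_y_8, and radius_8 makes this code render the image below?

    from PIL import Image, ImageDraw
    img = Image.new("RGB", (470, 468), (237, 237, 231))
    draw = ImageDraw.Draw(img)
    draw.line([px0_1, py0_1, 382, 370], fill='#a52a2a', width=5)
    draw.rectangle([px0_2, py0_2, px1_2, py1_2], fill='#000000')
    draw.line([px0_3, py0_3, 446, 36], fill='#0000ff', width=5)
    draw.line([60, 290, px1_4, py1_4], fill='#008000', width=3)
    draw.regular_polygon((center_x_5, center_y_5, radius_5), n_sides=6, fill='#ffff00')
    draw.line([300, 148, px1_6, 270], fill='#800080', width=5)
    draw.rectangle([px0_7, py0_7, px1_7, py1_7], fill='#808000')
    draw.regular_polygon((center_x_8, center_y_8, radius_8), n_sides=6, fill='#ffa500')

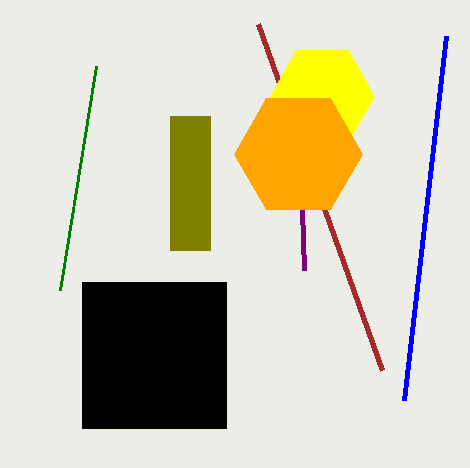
px0_1 = 258, py0_1 = 24, px0_2 = 82, py0_2 = 282, px1_2 = 226, py1_2 = 428, px0_3 = 404, py0_3 = 400, px1_4 = 96, py1_4 = 66, center_x_5 = 322, center_y_5 = 96, radius_5 = 52, px1_6 = 304, px0_7 = 170, py0_7 = 116, px1_7 = 210, py1_7 = 250, center_x_8 = 298, center_y_8 = 154, radius_8 = 64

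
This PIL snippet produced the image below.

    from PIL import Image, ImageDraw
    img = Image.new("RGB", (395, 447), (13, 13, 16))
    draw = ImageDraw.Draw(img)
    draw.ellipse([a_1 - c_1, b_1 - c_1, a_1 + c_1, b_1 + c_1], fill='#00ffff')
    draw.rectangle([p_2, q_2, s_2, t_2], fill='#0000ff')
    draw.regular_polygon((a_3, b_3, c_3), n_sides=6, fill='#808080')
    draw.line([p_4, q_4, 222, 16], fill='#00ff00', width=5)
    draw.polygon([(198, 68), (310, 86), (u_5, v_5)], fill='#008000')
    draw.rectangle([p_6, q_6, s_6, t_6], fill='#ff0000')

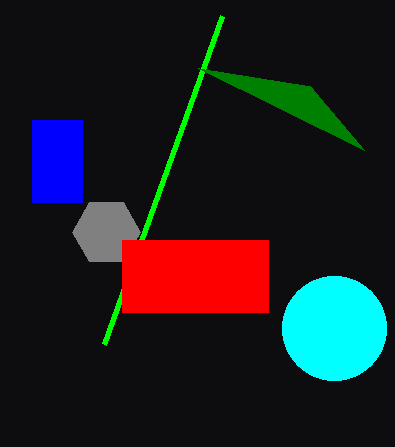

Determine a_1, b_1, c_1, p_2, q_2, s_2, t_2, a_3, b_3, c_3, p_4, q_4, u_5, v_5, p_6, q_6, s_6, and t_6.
a_1 = 334
b_1 = 328
c_1 = 52
p_2 = 32
q_2 = 120
s_2 = 82
t_2 = 202
a_3 = 106
b_3 = 232
c_3 = 34
p_4 = 104
q_4 = 344
u_5 = 364
v_5 = 150
p_6 = 122
q_6 = 240
s_6 = 268
t_6 = 312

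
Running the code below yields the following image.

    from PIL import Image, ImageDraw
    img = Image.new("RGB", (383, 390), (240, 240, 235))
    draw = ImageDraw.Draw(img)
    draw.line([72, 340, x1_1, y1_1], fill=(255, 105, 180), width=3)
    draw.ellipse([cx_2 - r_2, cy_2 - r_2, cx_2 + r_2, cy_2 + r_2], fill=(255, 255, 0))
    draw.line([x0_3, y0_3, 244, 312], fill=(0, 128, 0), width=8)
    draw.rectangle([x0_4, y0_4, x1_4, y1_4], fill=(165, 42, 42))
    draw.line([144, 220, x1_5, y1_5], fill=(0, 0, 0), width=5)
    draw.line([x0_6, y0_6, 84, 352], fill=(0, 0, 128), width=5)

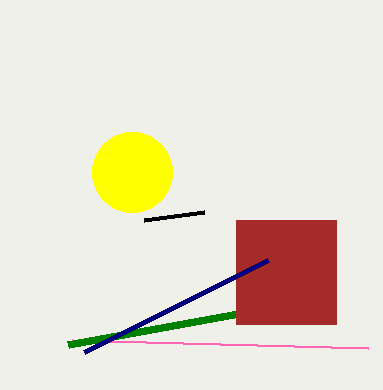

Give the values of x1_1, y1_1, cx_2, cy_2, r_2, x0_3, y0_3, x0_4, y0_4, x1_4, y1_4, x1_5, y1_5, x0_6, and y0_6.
x1_1 = 368; y1_1 = 348; cx_2 = 132; cy_2 = 172; r_2 = 40; x0_3 = 68; y0_3 = 344; x0_4 = 236; y0_4 = 220; x1_4 = 336; y1_4 = 324; x1_5 = 204; y1_5 = 212; x0_6 = 268; y0_6 = 260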